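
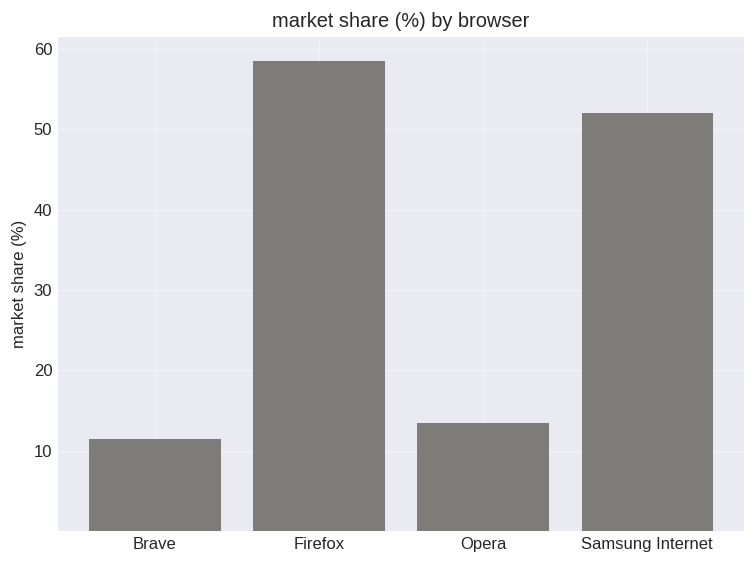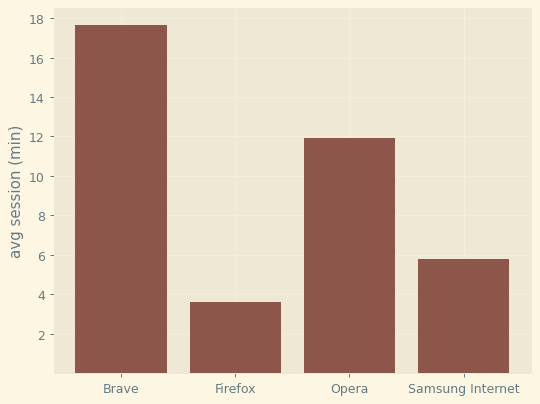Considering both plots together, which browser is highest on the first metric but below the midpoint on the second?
Chart 2 median avg session (min) ≈ 8; below-median browsers: Firefox, Samsung Internet. Among those, Firefox has the highest market share (%) (≈ 60).

Firefox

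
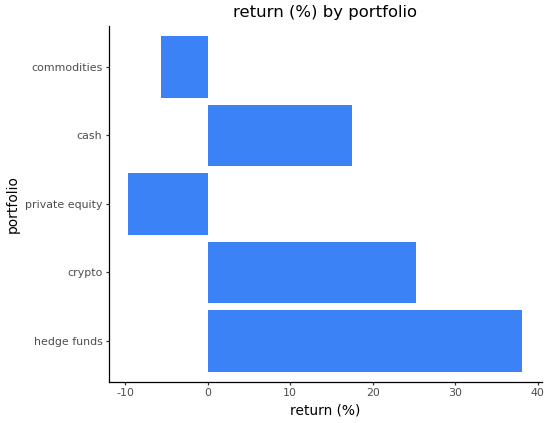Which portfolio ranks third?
Top 4: hedge funds ≈ 40, crypto ≈ 25, cash ≈ 15, commodities ≈ -5.

cash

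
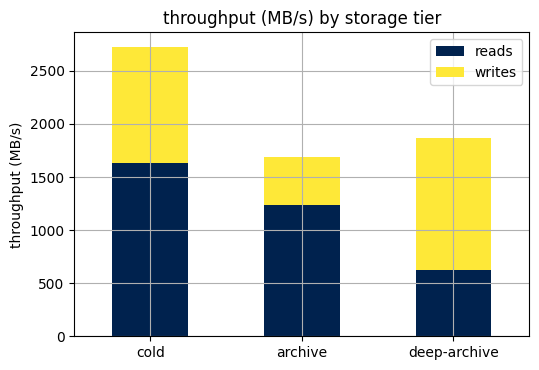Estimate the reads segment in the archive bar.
≈ 1000

reads top ≈ 1000, bottom ≈ 0; segment ≈ 1000.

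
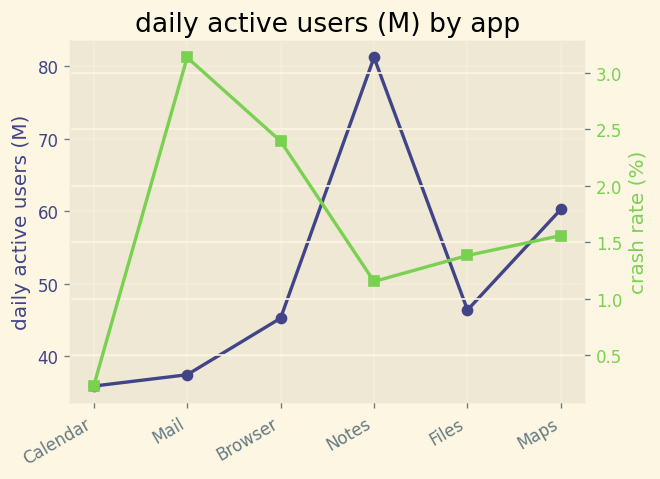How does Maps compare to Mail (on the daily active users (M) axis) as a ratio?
≈ 1.71×

Maps ≈ 60, Mail ≈ 35; 60/35 ≈ 1.71.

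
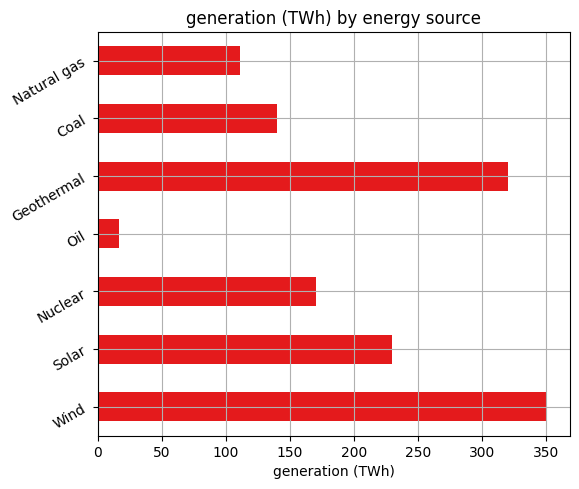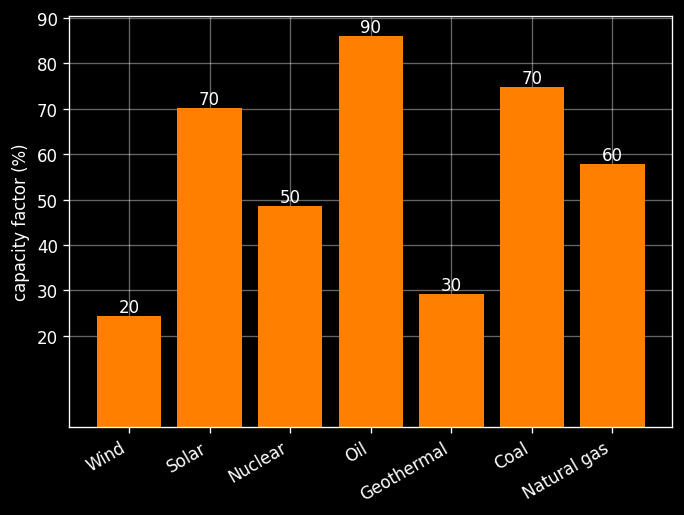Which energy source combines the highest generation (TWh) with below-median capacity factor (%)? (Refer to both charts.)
Wind

Chart 2 median capacity factor (%) ≈ 60; below-median energy sources: Wind, Nuclear, Geothermal. Among those, Wind has the highest generation (TWh) (≈ 350).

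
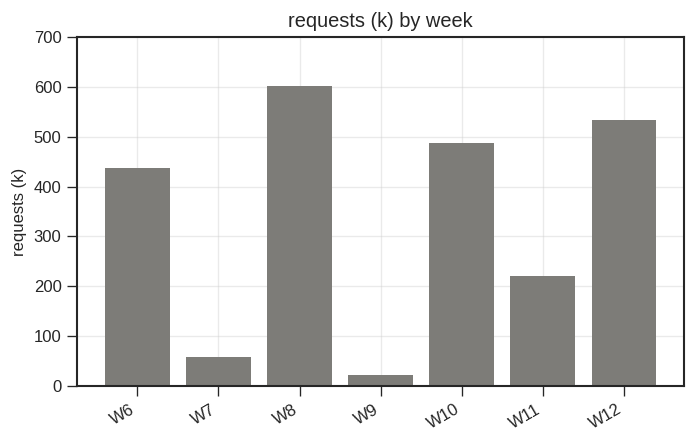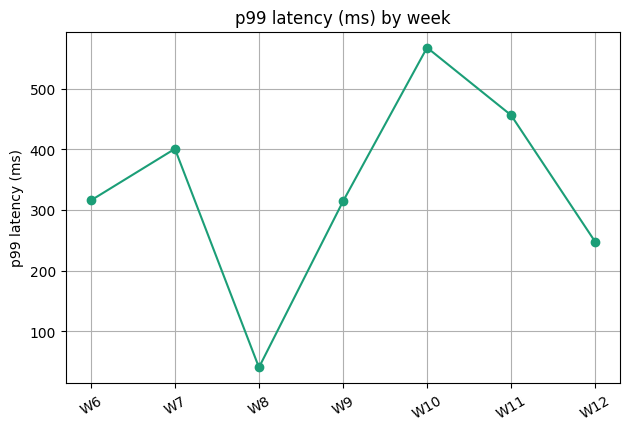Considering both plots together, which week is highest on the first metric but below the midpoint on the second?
W8

Chart 2 median p99 latency (ms) ≈ 300; below-median weeks: W8, W9, W12. Among those, W8 has the highest requests (k) (≈ 600).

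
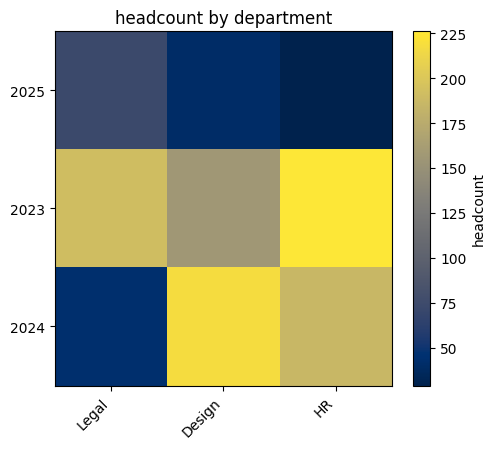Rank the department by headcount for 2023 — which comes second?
Legal

Top 3 for 2023: HR ≈ 220, Legal ≈ 200, Design ≈ 160.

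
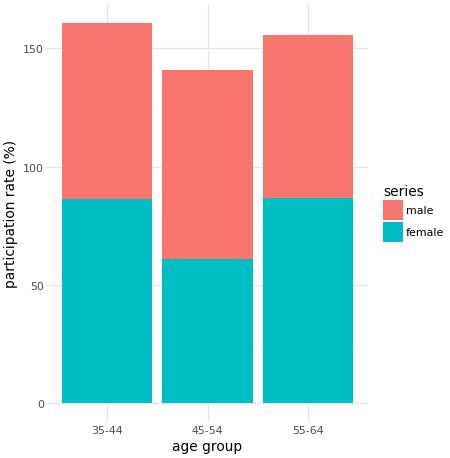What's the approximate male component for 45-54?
male top ≈ 140, bottom ≈ 60; segment ≈ 80.

≈ 80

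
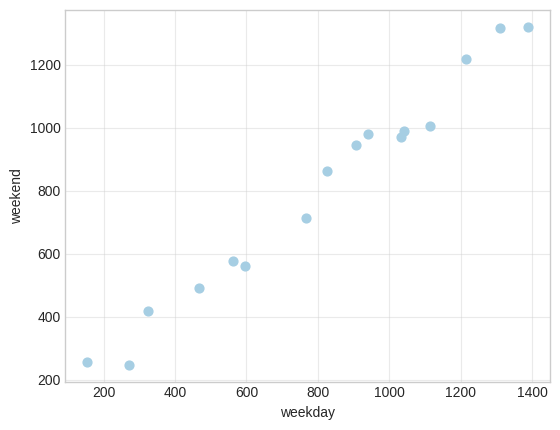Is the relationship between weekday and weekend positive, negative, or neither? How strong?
positive, strong

Points are positively correlated; strong (|r| ≈ 1.0).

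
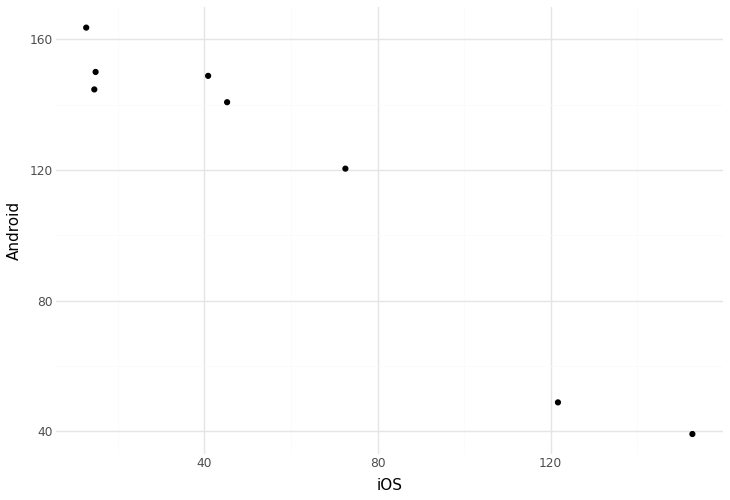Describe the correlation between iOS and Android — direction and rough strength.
Points are negatively correlated; strong (|r| ≈ 1.0).

negative, strong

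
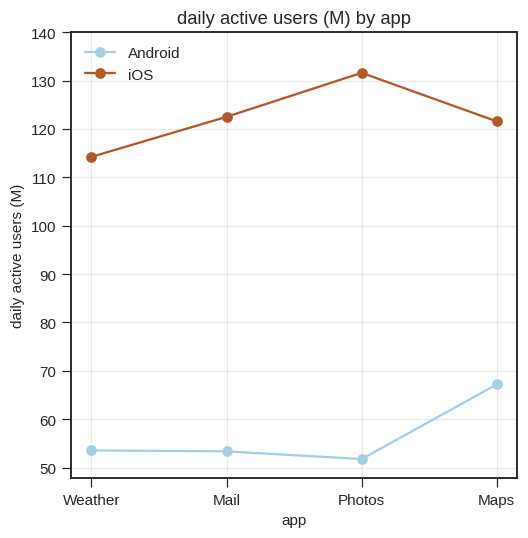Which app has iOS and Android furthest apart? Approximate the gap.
Photos: iOS ≈ 130, Android ≈ 50 → gap ≈ 80. Next-largest (Mail) is only ≈ 70.

Photos, ≈ 80 M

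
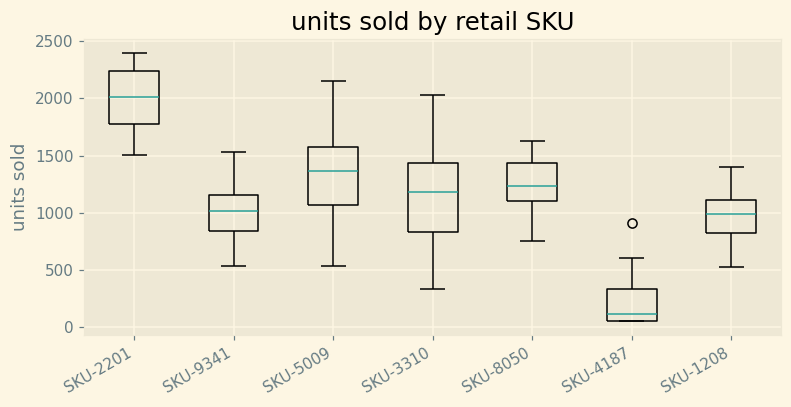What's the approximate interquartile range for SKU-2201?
Q3 ≈ 2200, Q1 ≈ 1800; IQR ≈ 400.

≈ 400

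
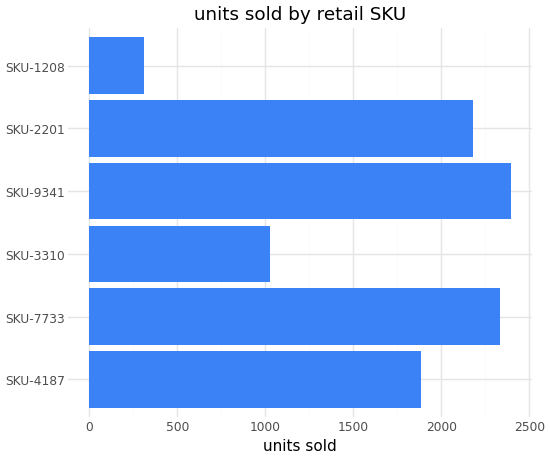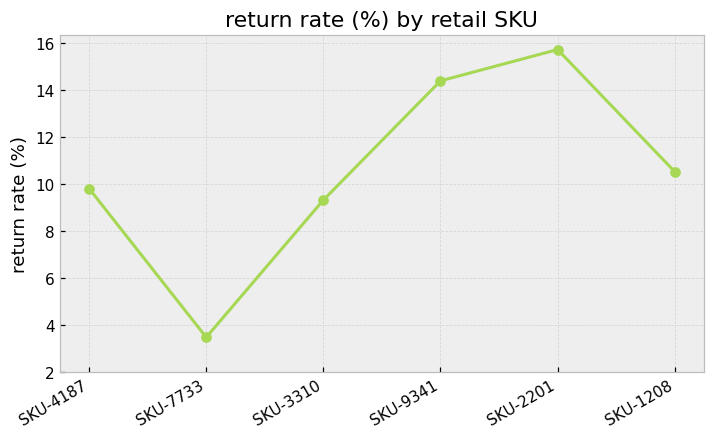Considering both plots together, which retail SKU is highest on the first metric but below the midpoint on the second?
Chart 2 median return rate (%) ≈ 10; below-median retail SKUs: SKU-4187, SKU-7733, SKU-3310. Among those, SKU-7733 has the highest units sold (≈ 2500).

SKU-7733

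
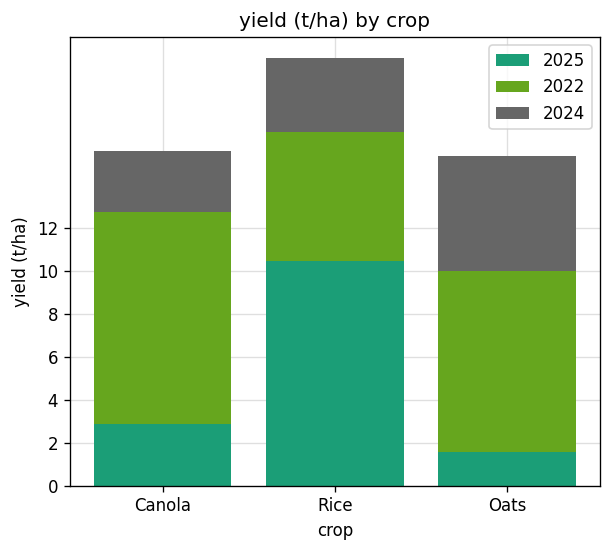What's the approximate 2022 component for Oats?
2022 top ≈ 10, bottom ≈ 2; segment ≈ 8.

≈ 8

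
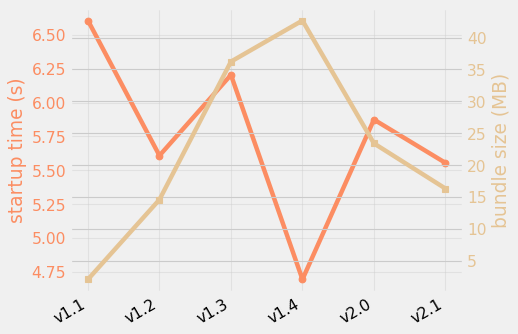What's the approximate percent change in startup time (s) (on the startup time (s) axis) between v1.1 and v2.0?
v1.1 ≈ 6.6, v2.0 ≈ 5.8; (5.8 − 6.6) / 6.6 ≈ -12.1%.

≈ -12.1%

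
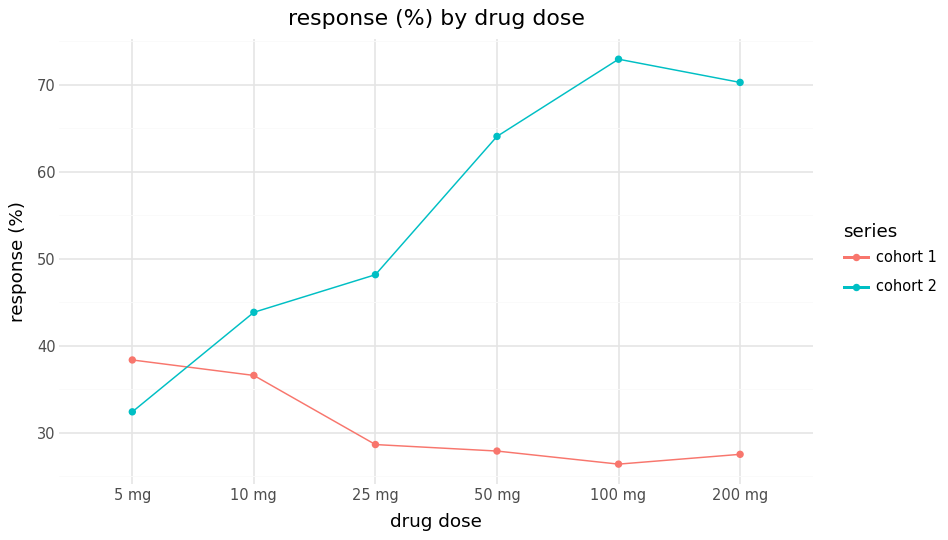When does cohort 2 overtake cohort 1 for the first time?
10 mg

5 mg: cohort 2 ≈ 30 vs cohort 1 ≈ 40 (not yet); 10 mg: cohort 2 ≈ 45 vs cohort 1 ≈ 35 (first crossover).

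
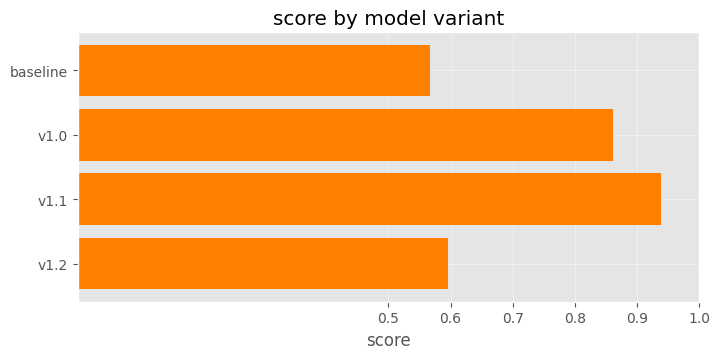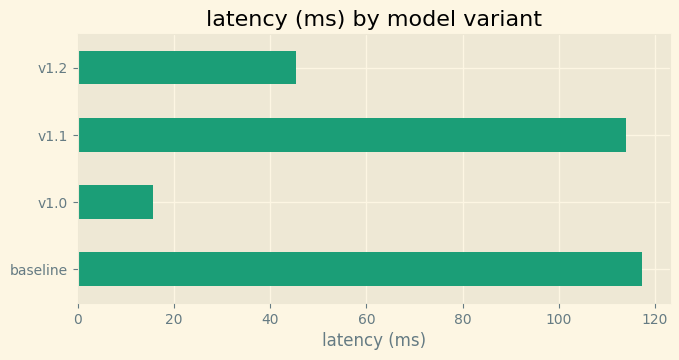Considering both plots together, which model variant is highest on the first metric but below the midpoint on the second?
v1.0

Chart 2 median latency (ms) ≈ 80; below-median model variants: v1.0, v1.2. Among those, v1.0 has the highest score (≈ 0.9).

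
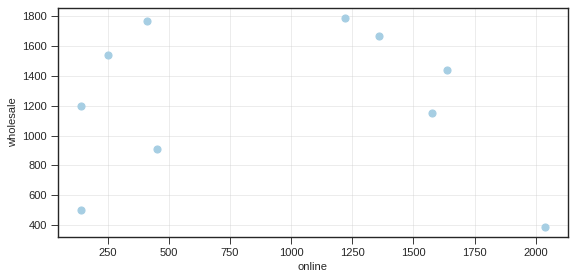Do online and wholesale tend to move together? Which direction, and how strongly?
Points are roughly uncorrelated; weak (|r| ≈ 0.1).

no clear correlation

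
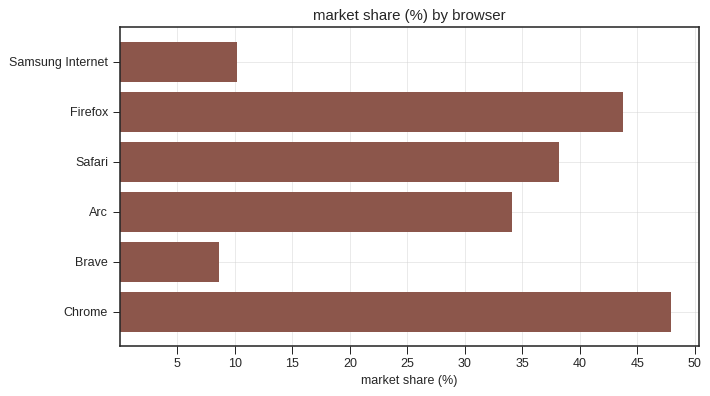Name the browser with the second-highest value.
Top 3: Chrome ≈ 50, Firefox ≈ 45, Safari ≈ 40.

Firefox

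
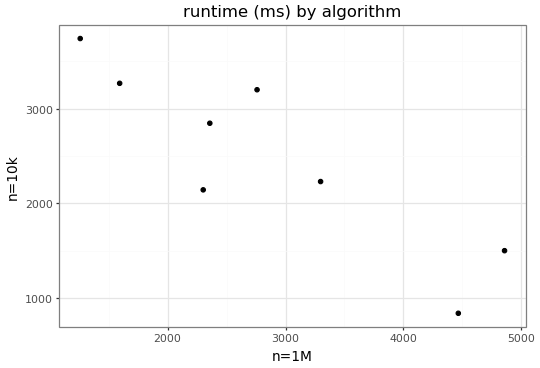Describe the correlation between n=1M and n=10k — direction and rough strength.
Points are negatively correlated; strong (|r| ≈ 0.9).

negative, strong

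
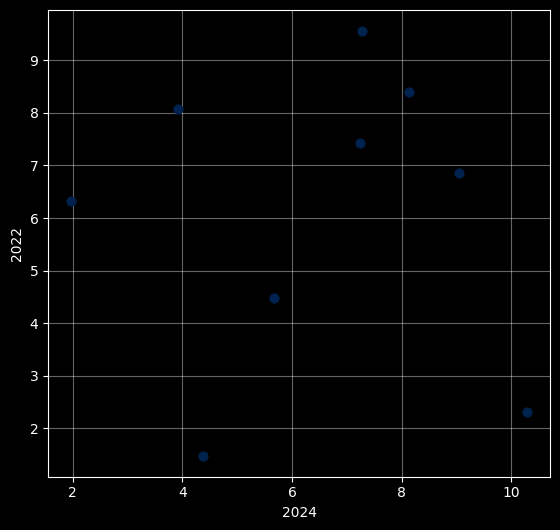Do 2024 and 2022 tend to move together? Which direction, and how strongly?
no clear correlation

Points are roughly uncorrelated; weak (|r| ≈ 0.0).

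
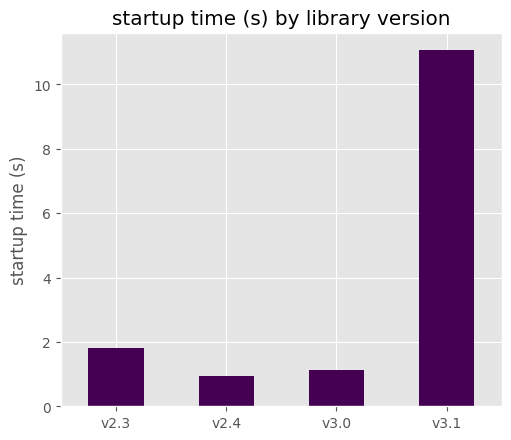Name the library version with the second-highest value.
v2.3

Top 3: v3.1 ≈ 11, v2.3 ≈ 2, v3.0 ≈ 1.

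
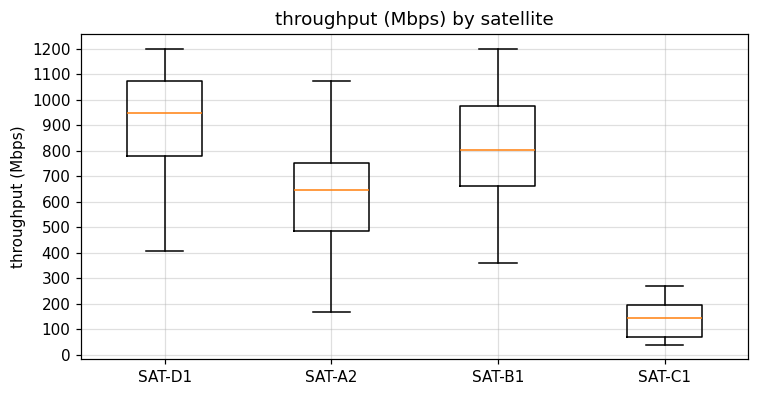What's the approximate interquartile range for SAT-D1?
≈ 300

Q3 ≈ 1100, Q1 ≈ 800; IQR ≈ 300.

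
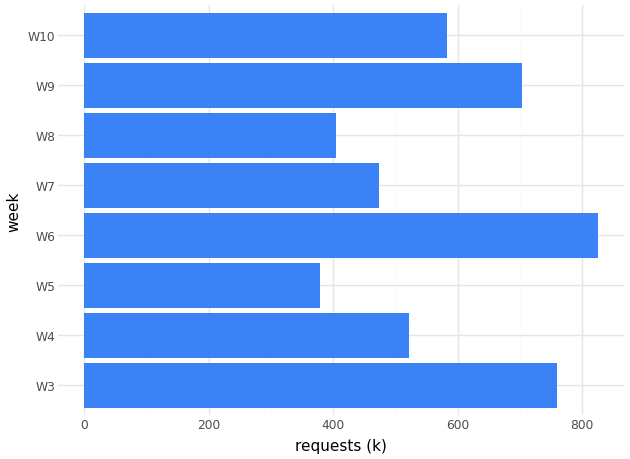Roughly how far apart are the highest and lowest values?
≈ 400

Max W6 ≈ 800, min W5 ≈ 400; range ≈ 400.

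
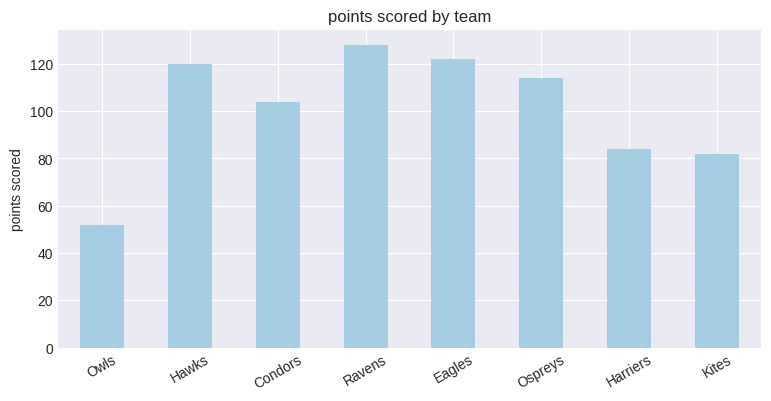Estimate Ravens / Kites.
Ravens ≈ 120, Kites ≈ 80; 120/80 ≈ 1.5.

≈ 1.5×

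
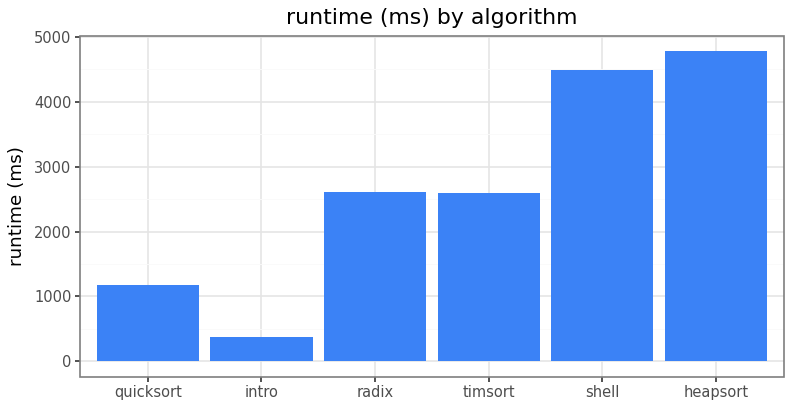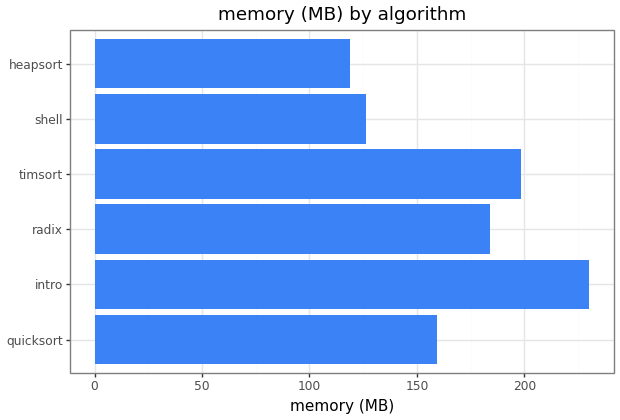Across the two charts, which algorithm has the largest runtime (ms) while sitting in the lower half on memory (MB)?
heapsort

Chart 2 median memory (MB) ≈ 175; below-median algorithms: quicksort, shell, heapsort. Among those, heapsort has the highest runtime (ms) (≈ 5000).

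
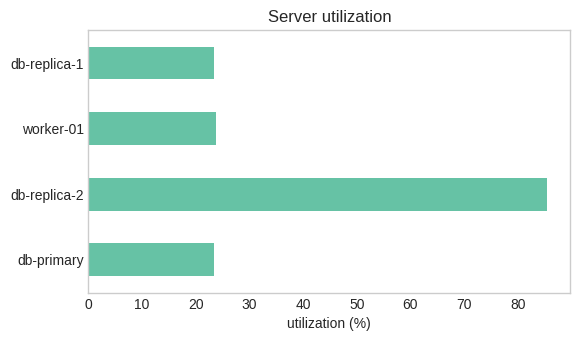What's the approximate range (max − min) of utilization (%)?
≈ 70

Max db-replica-2 ≈ 90, min db-primary ≈ 20; range ≈ 70.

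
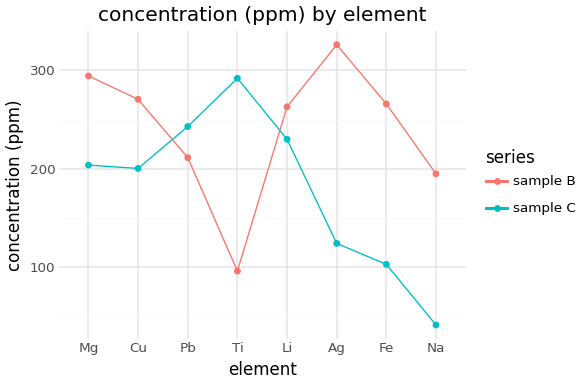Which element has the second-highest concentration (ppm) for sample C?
Pb

Top 3 for sample C: Ti ≈ 300, Pb ≈ 250, Li ≈ 225.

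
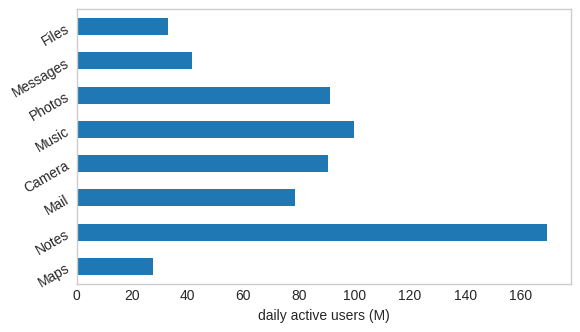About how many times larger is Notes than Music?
≈ 1.6×

Notes ≈ 160, Music ≈ 100; 160/100 ≈ 1.6.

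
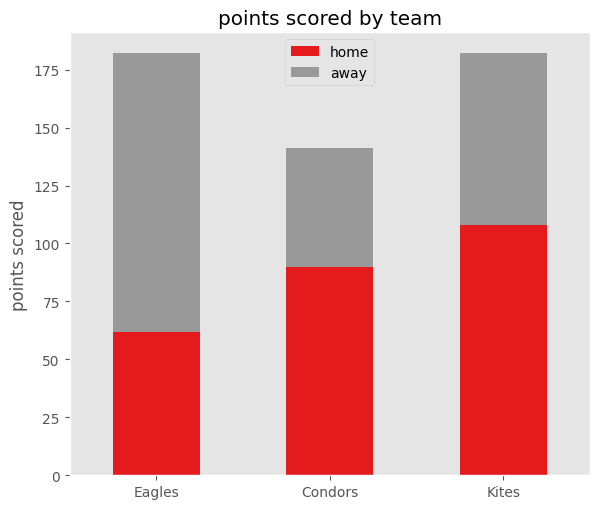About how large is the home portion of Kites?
≈ 100

home top ≈ 100, bottom ≈ 0; segment ≈ 100.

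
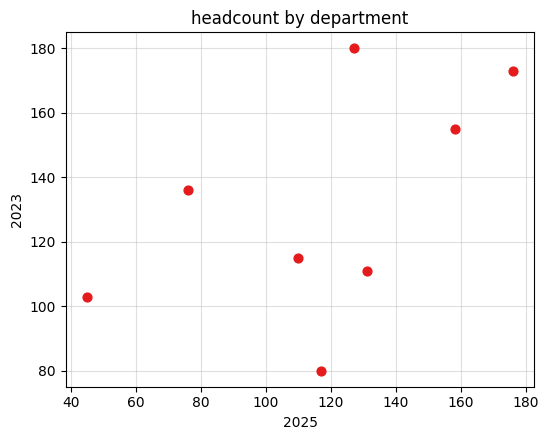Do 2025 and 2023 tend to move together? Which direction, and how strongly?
Points are positively correlated; moderate (|r| ≈ 0.5).

positive, moderate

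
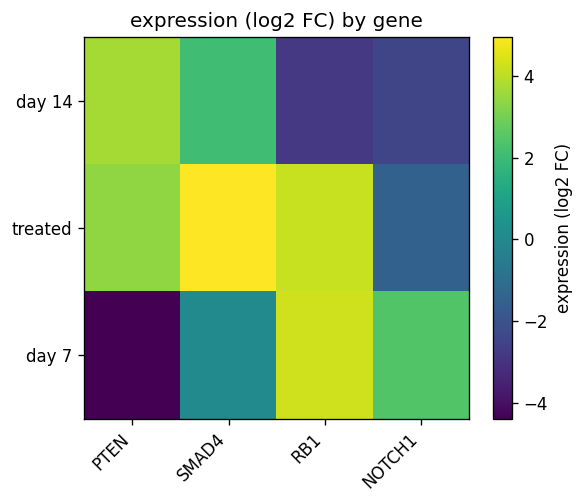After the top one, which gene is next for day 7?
NOTCH1

Top 3 for day 7: RB1 ≈ 4, NOTCH1 ≈ 2, SMAD4 ≈ 0.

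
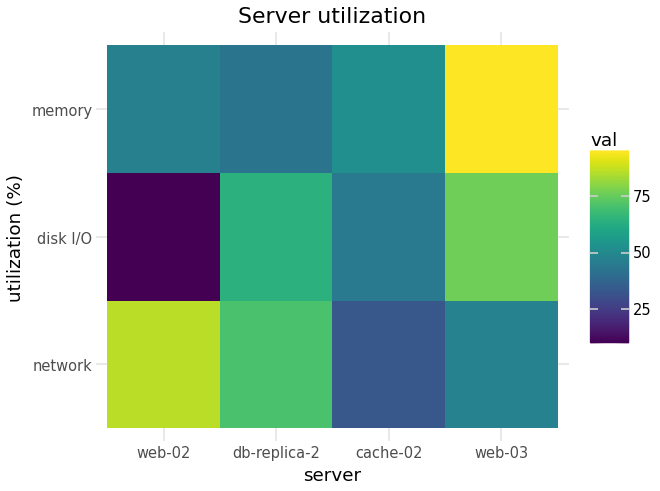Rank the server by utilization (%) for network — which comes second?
Top 3 for network: web-02 ≈ 90, db-replica-2 ≈ 70, web-03 ≈ 50.

db-replica-2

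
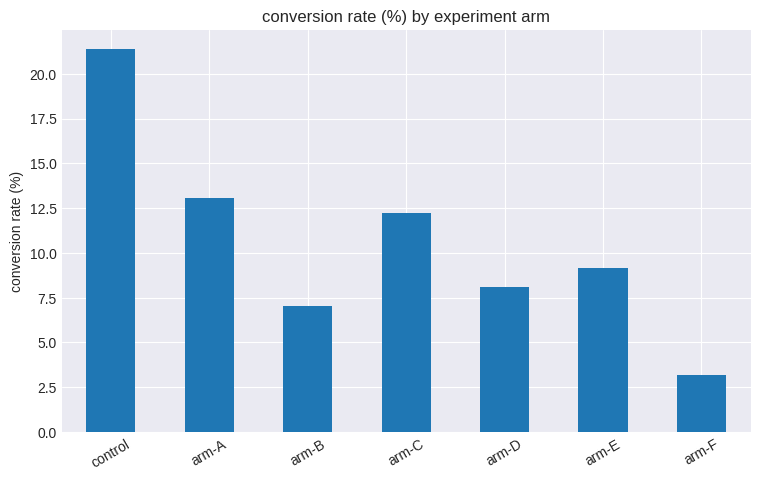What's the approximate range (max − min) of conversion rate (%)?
Max control ≈ 22, min arm-F ≈ 4; range ≈ 18.

≈ 18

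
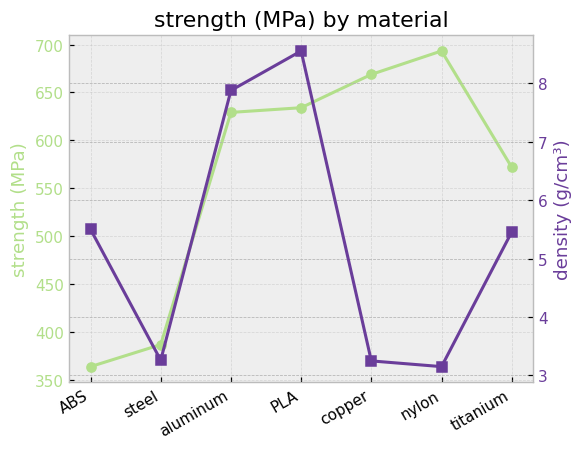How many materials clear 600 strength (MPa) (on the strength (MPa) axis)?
4

Above 600: aluminum, PLA, copper, nylon.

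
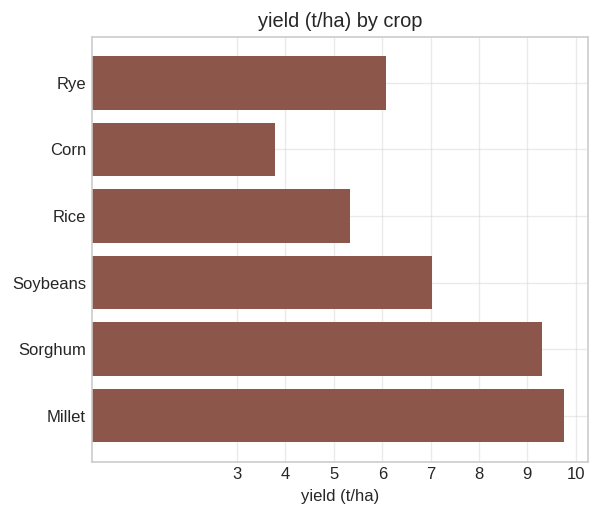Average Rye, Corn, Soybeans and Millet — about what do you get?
(6 + 4 + 7 + 10) / 4 ≈ 7.

≈ 7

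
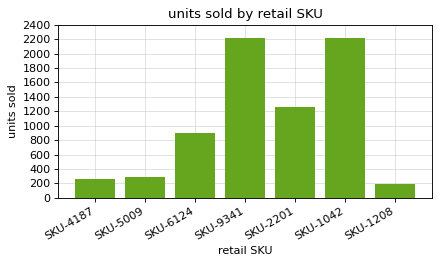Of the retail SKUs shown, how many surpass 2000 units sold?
2

Above 2000: SKU-9341, SKU-1042.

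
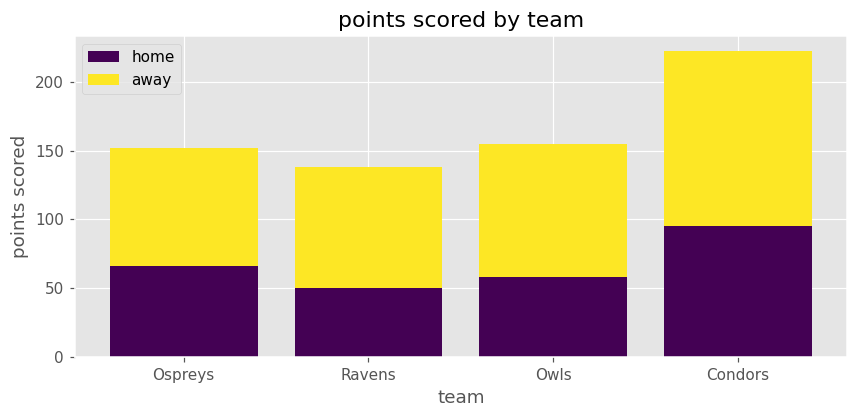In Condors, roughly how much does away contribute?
away top ≈ 220, bottom ≈ 100; segment ≈ 120.

≈ 120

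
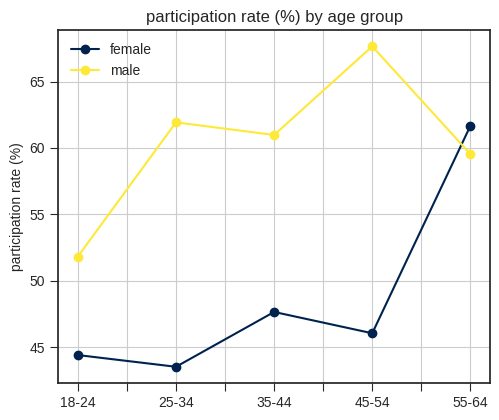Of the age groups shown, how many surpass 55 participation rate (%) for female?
Above 55: 55-64.

1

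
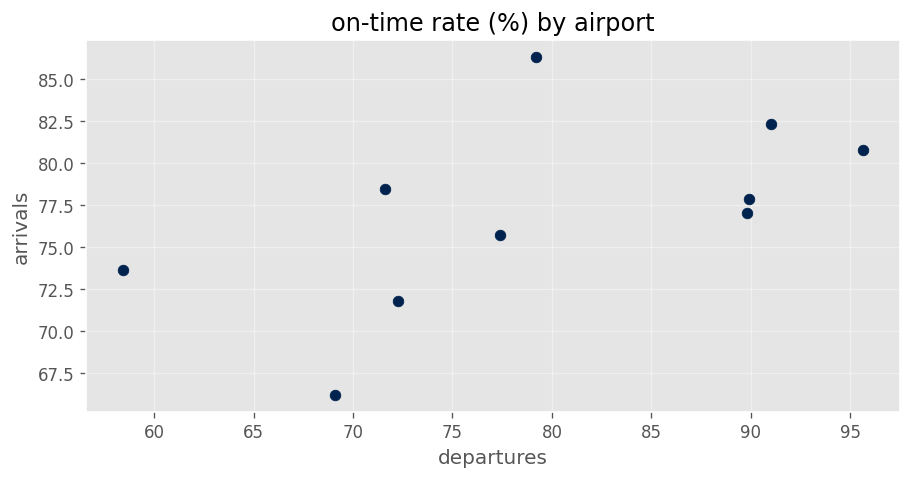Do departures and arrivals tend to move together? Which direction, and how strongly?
Points are positively correlated; moderate (|r| ≈ 0.6).

positive, moderate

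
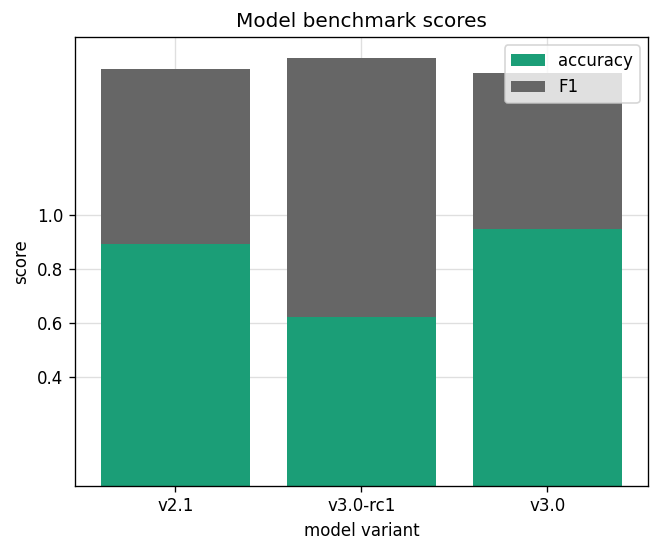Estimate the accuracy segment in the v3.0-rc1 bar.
≈ 0.6

accuracy top ≈ 0.6, bottom ≈ 0.0; segment ≈ 0.6.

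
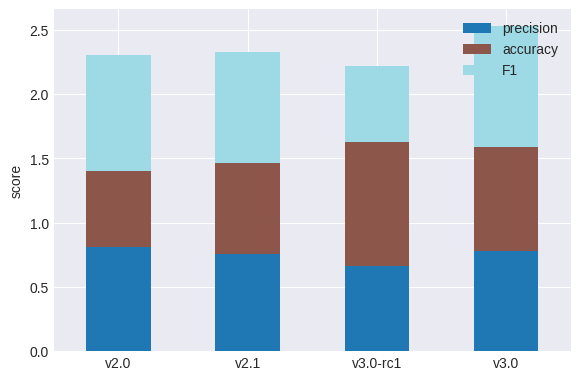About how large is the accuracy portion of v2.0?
≈ 0.5

accuracy top ≈ 1.5, bottom ≈ 1.0; segment ≈ 0.5.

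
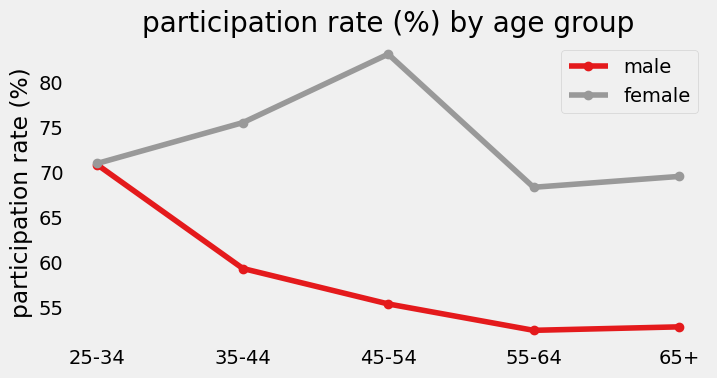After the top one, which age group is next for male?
Top 3 for male: 25-34 ≈ 70, 35-44 ≈ 60, 45-54 ≈ 55.

35-44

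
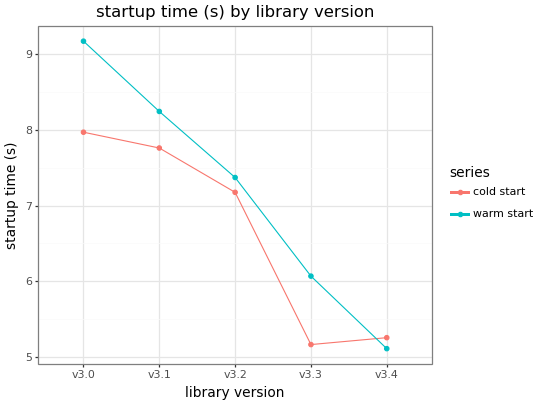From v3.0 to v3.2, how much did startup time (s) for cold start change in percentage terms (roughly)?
v3.0 ≈ 8.0, v3.2 ≈ 7.0; (7.0 − 8.0) / 8.0 ≈ -12.5%.

≈ -12.5%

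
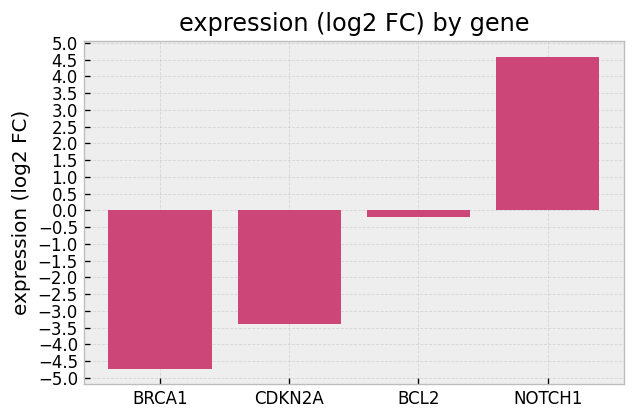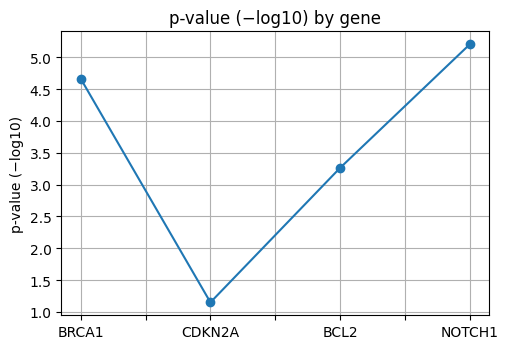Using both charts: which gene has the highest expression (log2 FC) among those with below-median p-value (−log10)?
BCL2

Chart 2 median p-value (−log10) ≈ 4; below-median genes: CDKN2A, BCL2. Among those, BCL2 has the highest expression (log2 FC) (≈ 0).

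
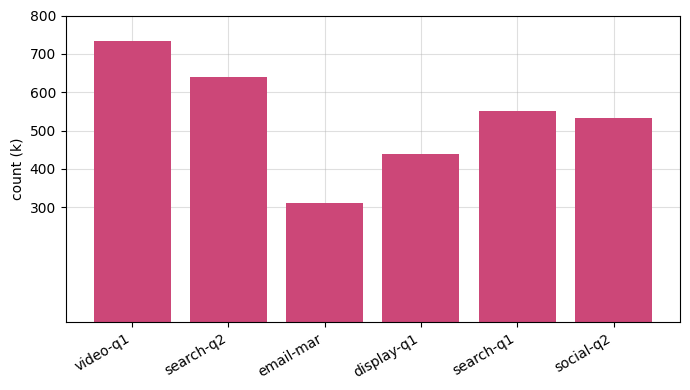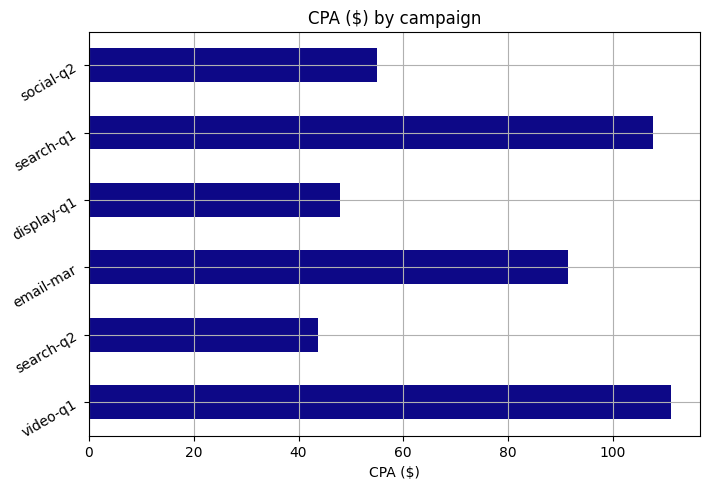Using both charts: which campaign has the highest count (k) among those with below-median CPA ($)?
Chart 2 median CPA ($) ≈ 80; below-median campaigns: search-q2, display-q1, social-q2. Among those, search-q2 has the highest count (k) (≈ 600).

search-q2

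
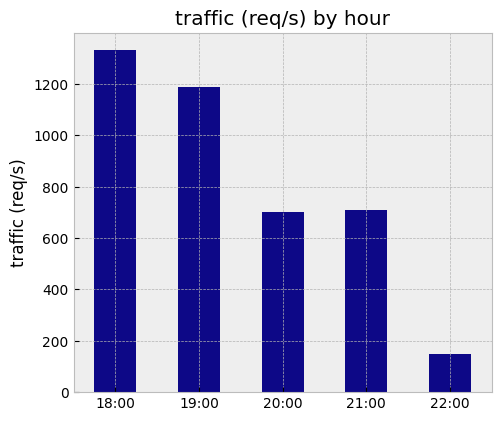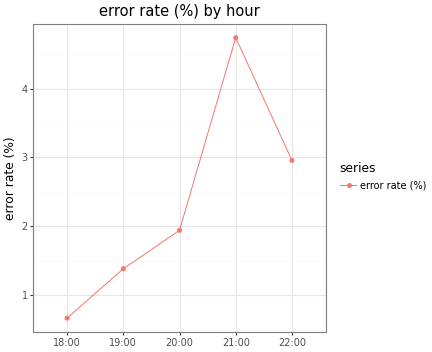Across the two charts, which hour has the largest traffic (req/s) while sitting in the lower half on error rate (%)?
Chart 2 median error rate (%) ≈ 2; below-median hours: 18:00, 19:00. Among those, 18:00 has the highest traffic (req/s) (≈ 1400).

18:00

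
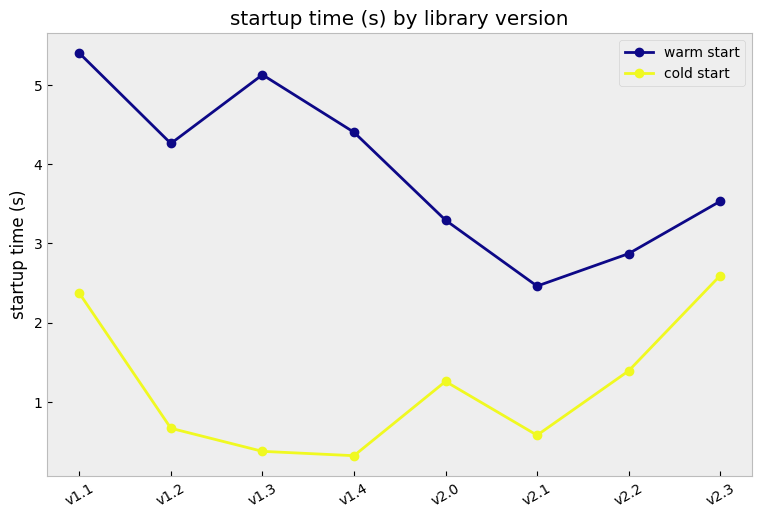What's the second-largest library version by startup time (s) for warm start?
Top 3 for warm start: v1.1 ≈ 5.5, v1.3 ≈ 5.0, v1.4 ≈ 4.5.

v1.3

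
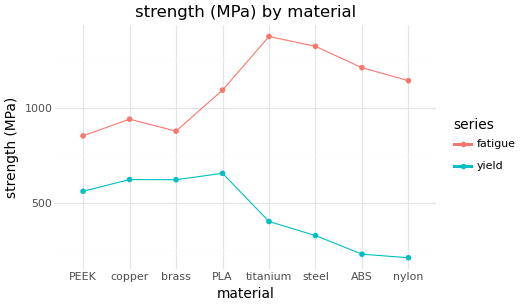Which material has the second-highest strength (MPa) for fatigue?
Top 3 for fatigue: titanium ≈ 1400, steel ≈ 1300, ABS ≈ 1200.

steel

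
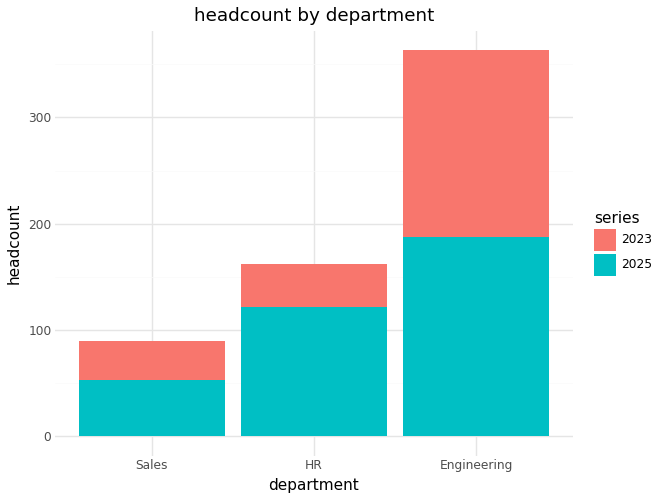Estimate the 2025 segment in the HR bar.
2025 top ≈ 100, bottom ≈ 0; segment ≈ 100.

≈ 100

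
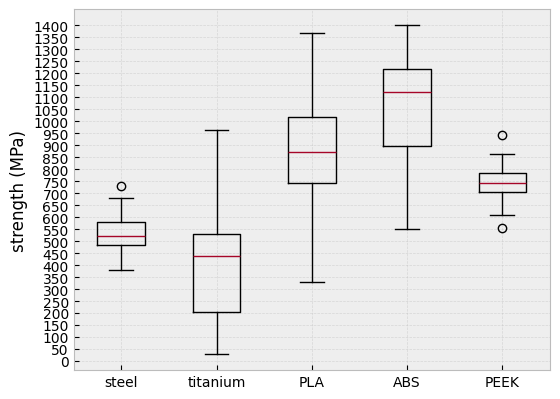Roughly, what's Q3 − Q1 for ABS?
Q3 ≈ 1200, Q1 ≈ 900; IQR ≈ 300.

≈ 300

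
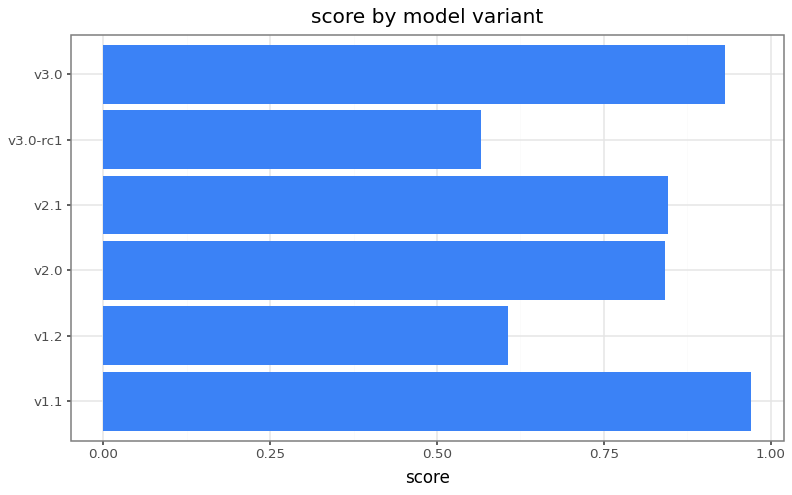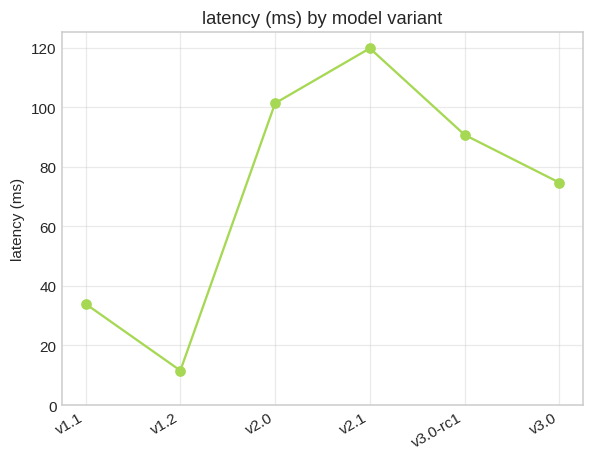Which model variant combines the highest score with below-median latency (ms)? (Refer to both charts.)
v1.1

Chart 2 median latency (ms) ≈ 80; below-median model variants: v1.1, v1.2, v3.0. Among those, v1.1 has the highest score (≈ 1).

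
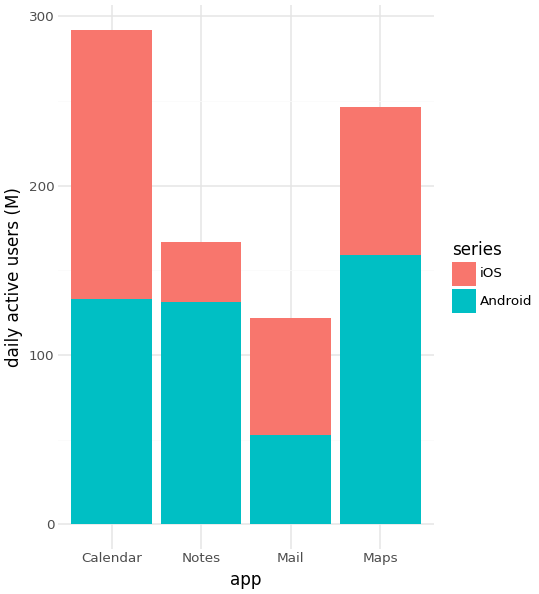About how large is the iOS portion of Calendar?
≈ 175

iOS top ≈ 300, bottom ≈ 125; segment ≈ 175.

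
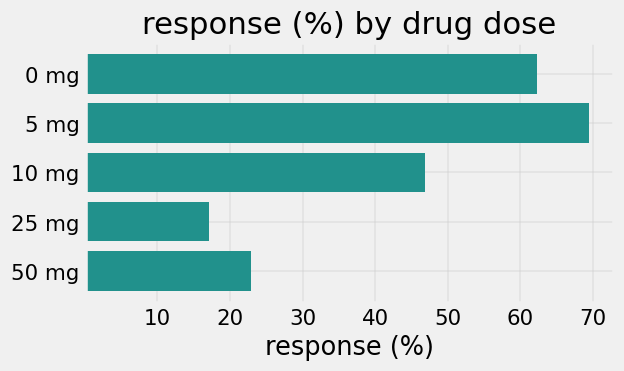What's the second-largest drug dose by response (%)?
Top 3: 5 mg ≈ 70, 0 mg ≈ 60, 10 mg ≈ 50.

0 mg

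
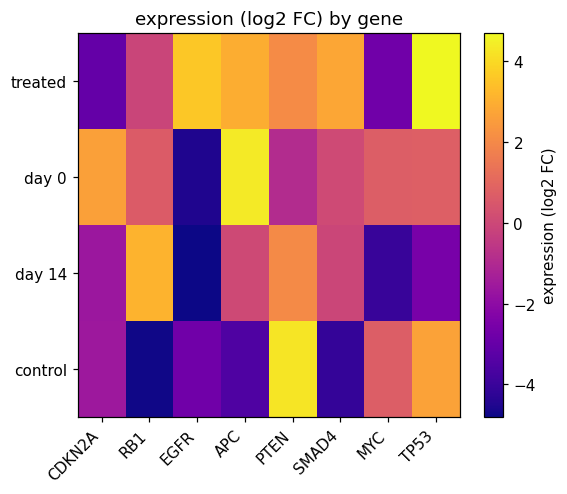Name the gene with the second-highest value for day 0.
Top 3 for day 0: APC ≈ 4, CDKN2A ≈ 3, TP53 ≈ 1.

CDKN2A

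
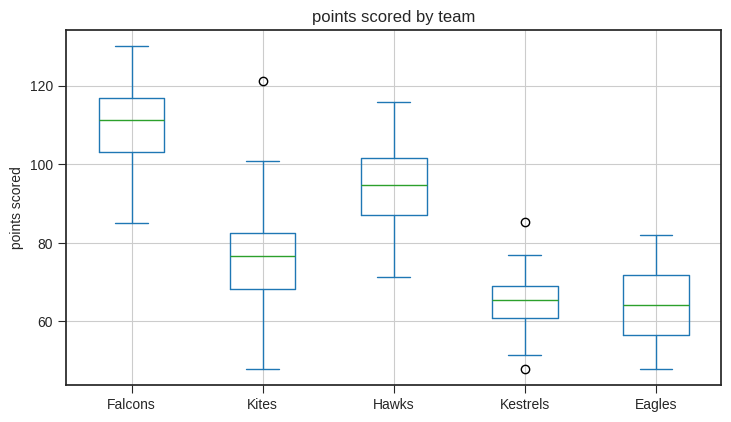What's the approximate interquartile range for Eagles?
Q3 ≈ 70, Q1 ≈ 55; IQR ≈ 15.

≈ 15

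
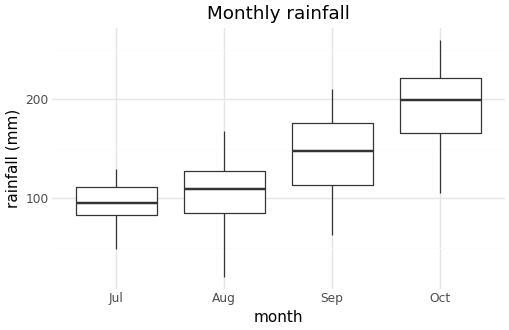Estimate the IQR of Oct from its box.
≈ 50

Q3 ≈ 220, Q1 ≈ 170; IQR ≈ 50.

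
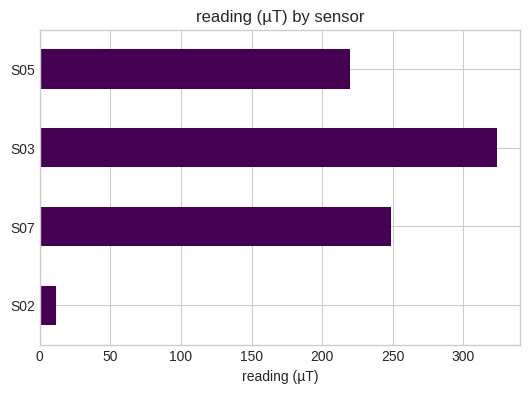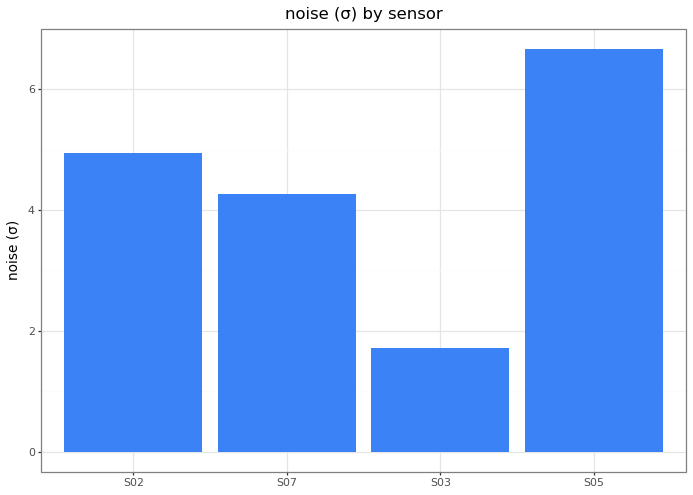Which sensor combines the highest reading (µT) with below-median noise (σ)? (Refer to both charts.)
S03

Chart 2 median noise (σ) ≈ 5; below-median sensors: S07, S03. Among those, S03 has the highest reading (µT) (≈ 300).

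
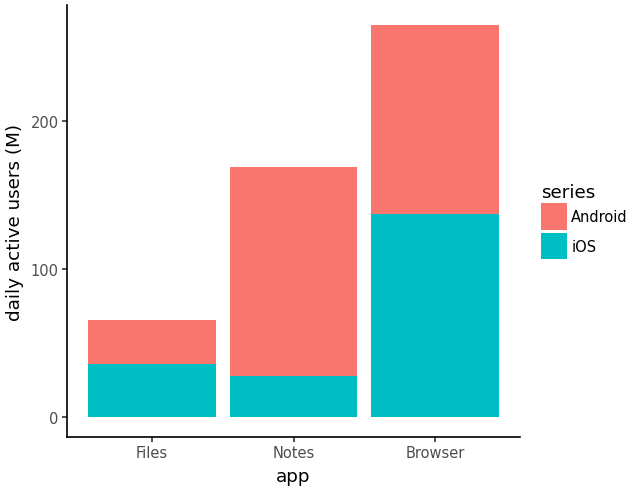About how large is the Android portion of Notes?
≈ 150

Android top ≈ 175, bottom ≈ 25; segment ≈ 150.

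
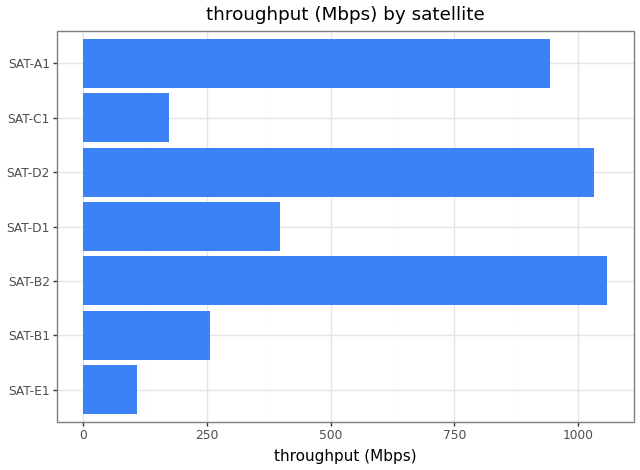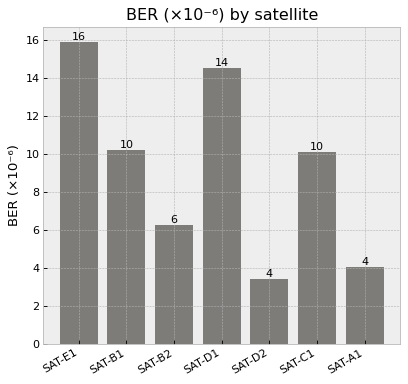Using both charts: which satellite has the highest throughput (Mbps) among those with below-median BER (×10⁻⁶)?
SAT-B2

Chart 2 median BER (×10⁻⁶) ≈ 10; below-median satellites: SAT-B2, SAT-D2, SAT-A1. Among those, SAT-B2 has the highest throughput (Mbps) (≈ 1100).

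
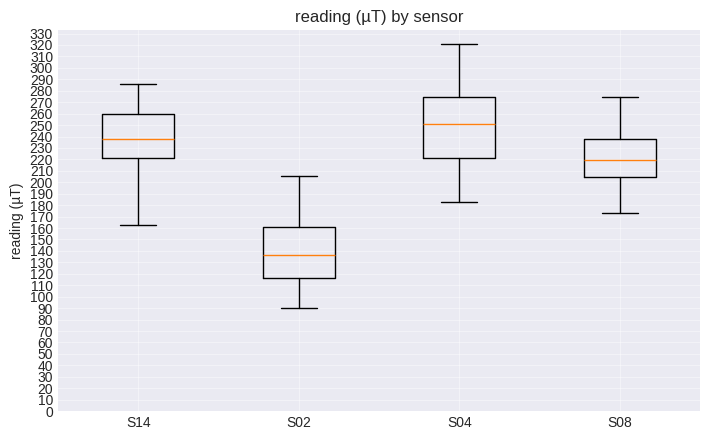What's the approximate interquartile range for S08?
Q3 ≈ 240, Q1 ≈ 200; IQR ≈ 40.

≈ 40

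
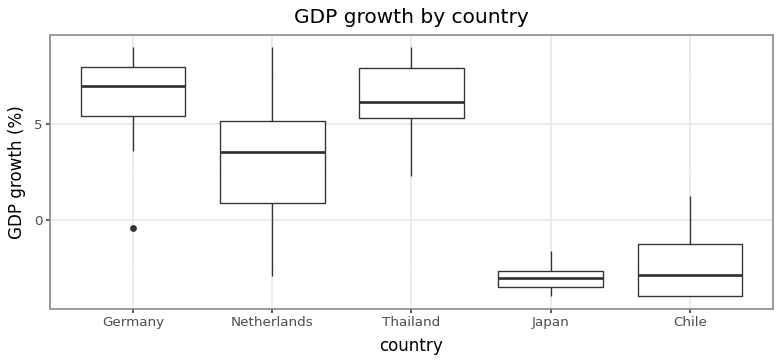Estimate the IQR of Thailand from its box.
Q3 ≈ 8, Q1 ≈ 5; IQR ≈ 3.

≈ 3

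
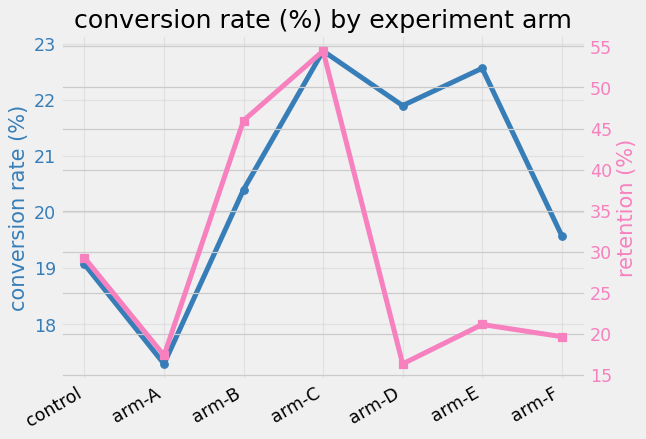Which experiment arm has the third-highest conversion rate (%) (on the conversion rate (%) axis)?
Top 4 (on the conversion rate (%) axis): arm-C ≈ 23.0, arm-E ≈ 22.5, arm-D ≈ 22.0, arm-B ≈ 20.5.

arm-D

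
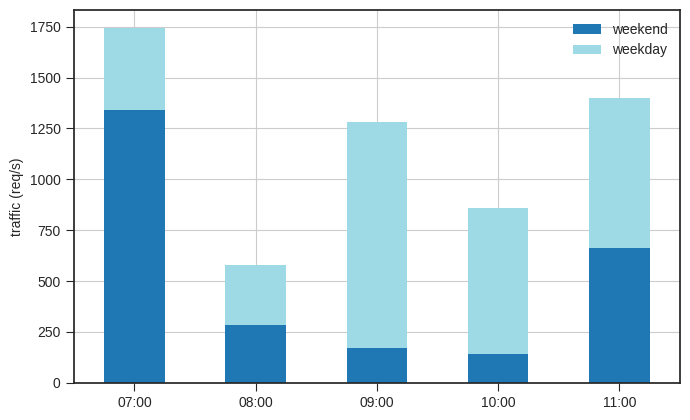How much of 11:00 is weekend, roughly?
≈ 600

weekend top ≈ 600, bottom ≈ 0; segment ≈ 600.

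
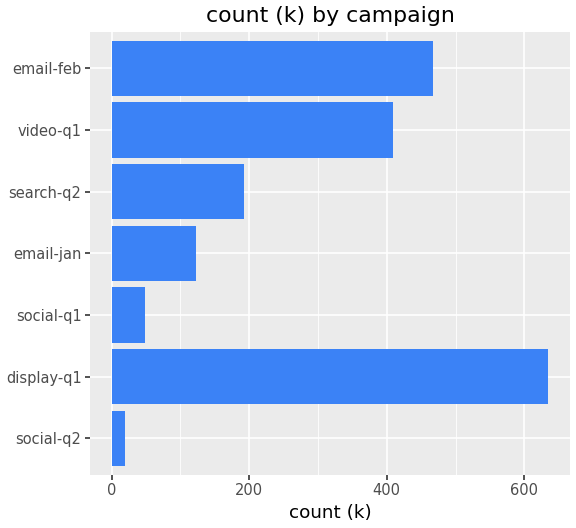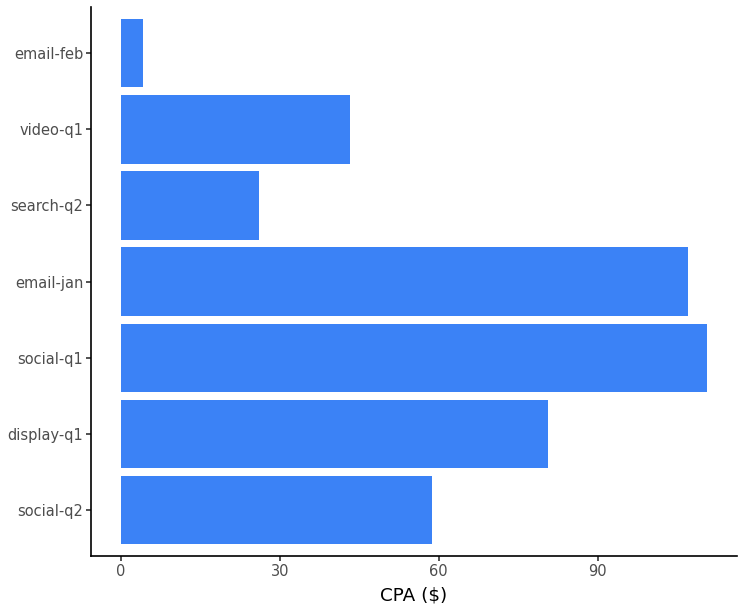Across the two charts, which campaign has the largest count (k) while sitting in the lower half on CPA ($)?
email-feb

Chart 2 median CPA ($) ≈ 60; below-median campaigns: search-q2, video-q1, email-feb. Among those, email-feb has the highest count (k) (≈ 500).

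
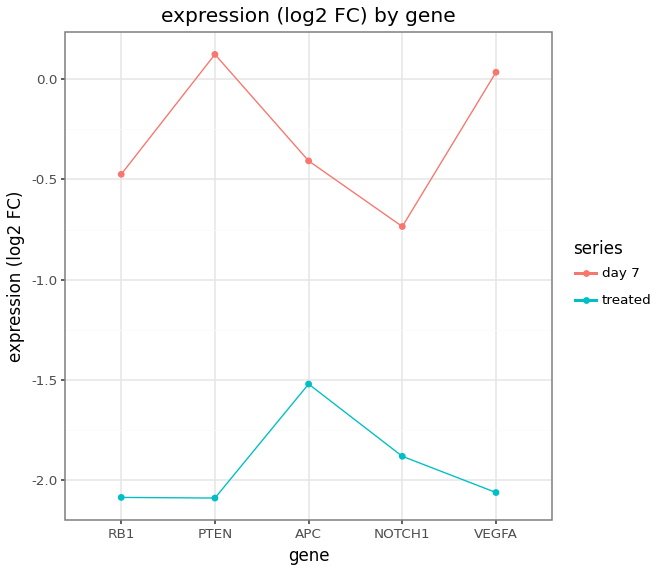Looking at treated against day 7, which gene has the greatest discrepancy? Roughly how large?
PTEN, ≈ 2.2 log2 FC

PTEN: treated ≈ -2.0, day 7 ≈ 0.2 → gap ≈ 2.2. Next-largest (VEGFA) is only ≈ 2.0.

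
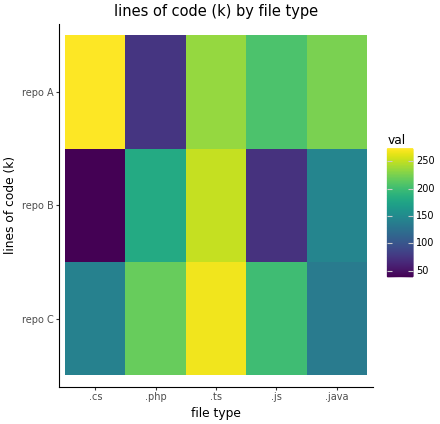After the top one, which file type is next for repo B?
Top 3 for repo B: .ts ≈ 260, .php ≈ 180, .java ≈ 140.

.php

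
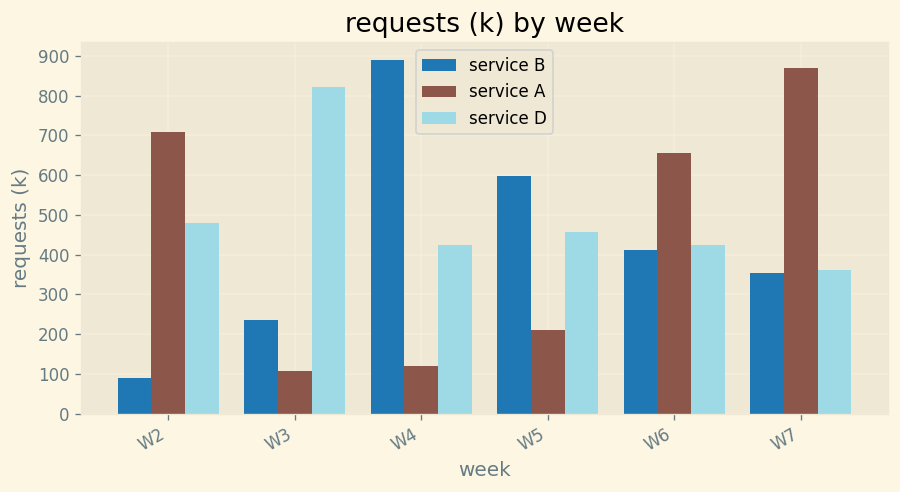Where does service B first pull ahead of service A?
W3

W2: service B ≈ 100 vs service A ≈ 700 (not yet); W3: service B ≈ 200 vs service A ≈ 100 (first crossover).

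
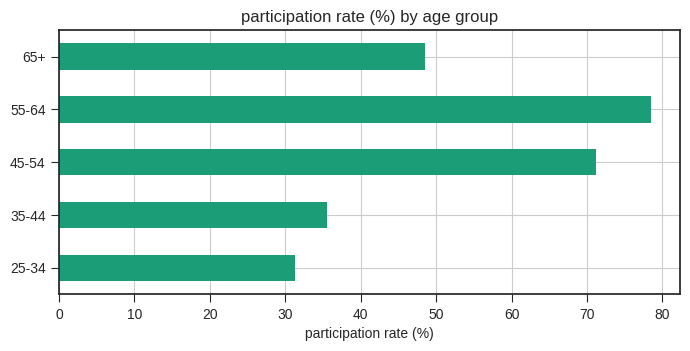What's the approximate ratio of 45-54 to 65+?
≈ 1.4×

45-54 ≈ 70, 65+ ≈ 50; 70/50 ≈ 1.4.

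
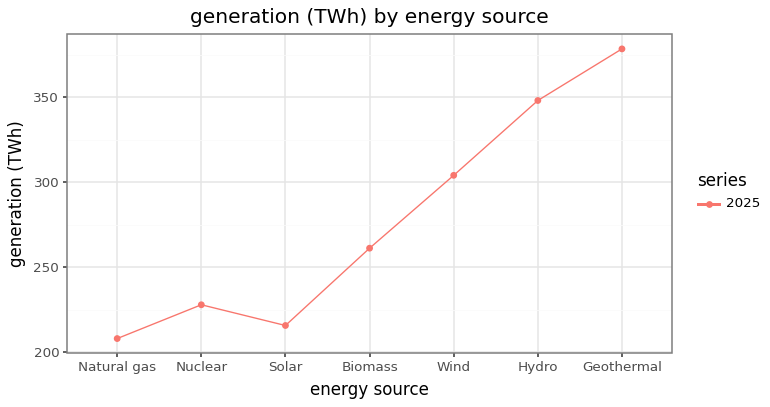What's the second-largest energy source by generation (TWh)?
Hydro

Top 3: Geothermal ≈ 380, Hydro ≈ 340, Wind ≈ 300.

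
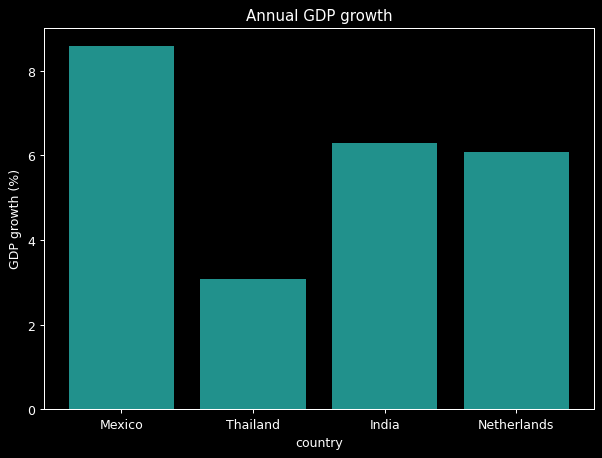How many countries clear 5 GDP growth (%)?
Above 5: Mexico, India, Netherlands.

3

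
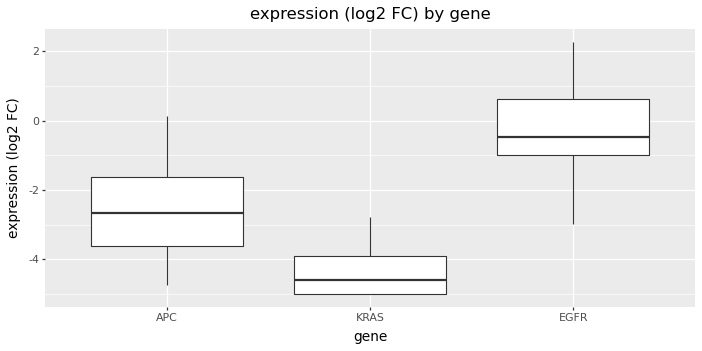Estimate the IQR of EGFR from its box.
≈ 1.5

Q3 ≈ 0.5, Q1 ≈ -1.0; IQR ≈ 1.5.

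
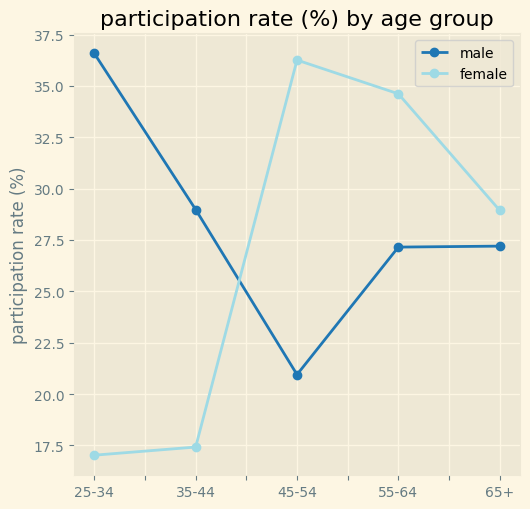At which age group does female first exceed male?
35-44: female ≈ 18 vs male ≈ 28 (not yet); 45-54: female ≈ 36 vs male ≈ 20 (first crossover).

45-54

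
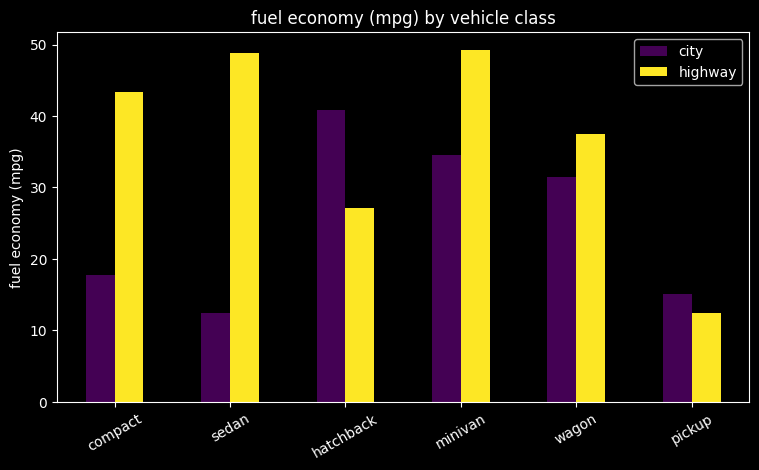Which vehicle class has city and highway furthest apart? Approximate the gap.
sedan, ≈ 40 mpg

sedan: city ≈ 10, highway ≈ 50 → gap ≈ 40. Next-largest (compact) is only ≈ 25.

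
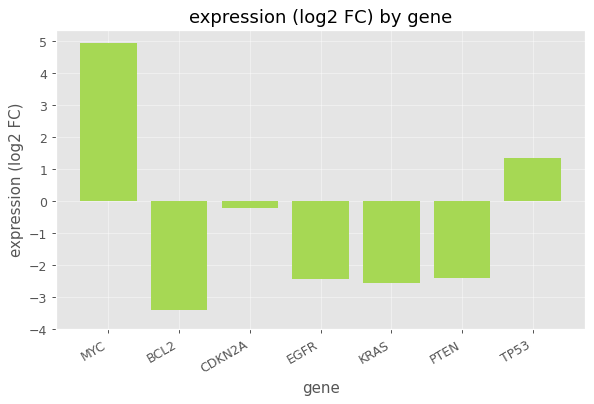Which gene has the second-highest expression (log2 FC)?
Top 3: MYC ≈ 5, TP53 ≈ 1, CDKN2A ≈ 0.

TP53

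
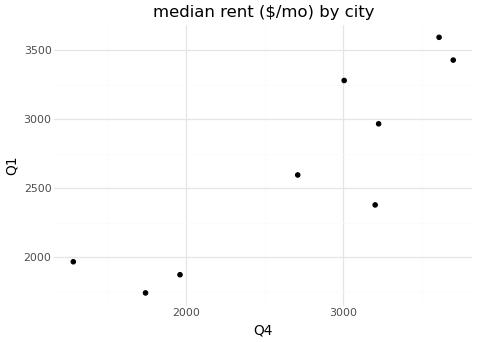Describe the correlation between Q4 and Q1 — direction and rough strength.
positive, strong

Points are positively correlated; strong (|r| ≈ 0.9).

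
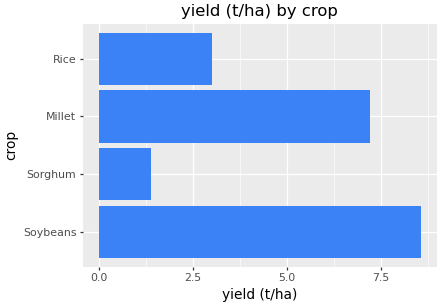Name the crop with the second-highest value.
Top 3: Soybeans ≈ 9, Millet ≈ 7, Rice ≈ 3.

Millet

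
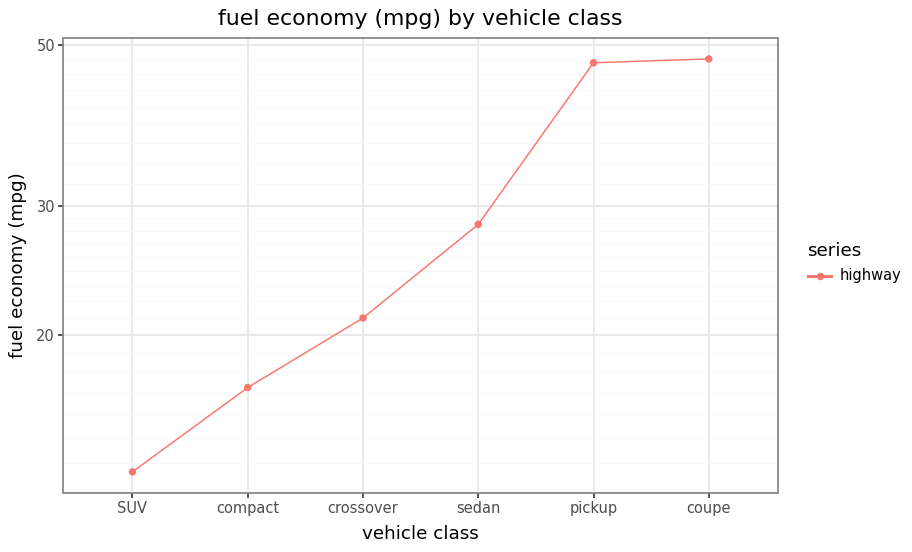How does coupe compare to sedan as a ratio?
coupe ≈ 50, sedan ≈ 30; 50/30 ≈ 1.67.

≈ 1.67×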